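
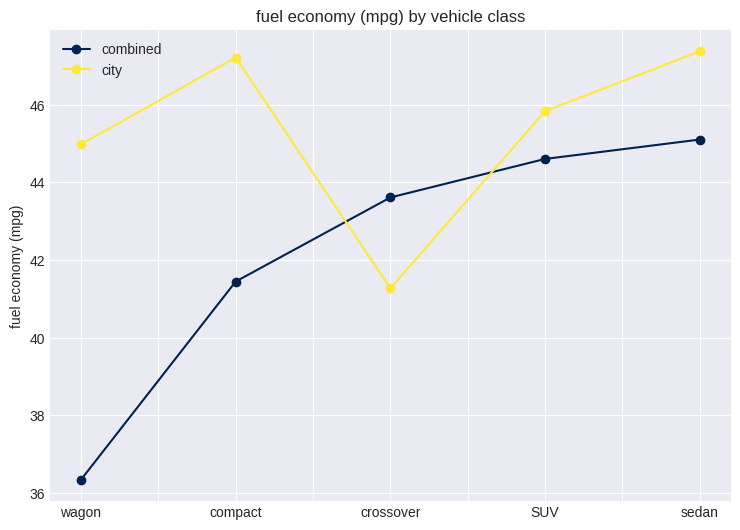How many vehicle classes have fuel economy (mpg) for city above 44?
4

Above 44: wagon, compact, SUV, sedan.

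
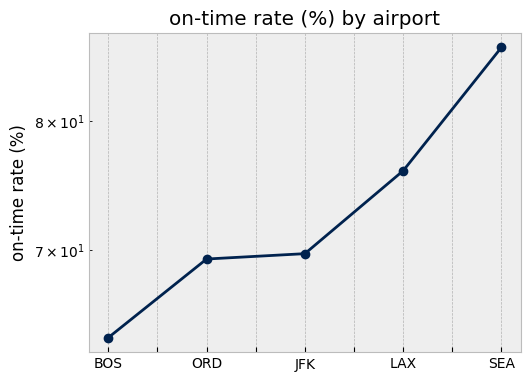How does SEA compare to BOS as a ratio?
≈ 1.34×

SEA ≈ 86, BOS ≈ 64; 86/64 ≈ 1.34.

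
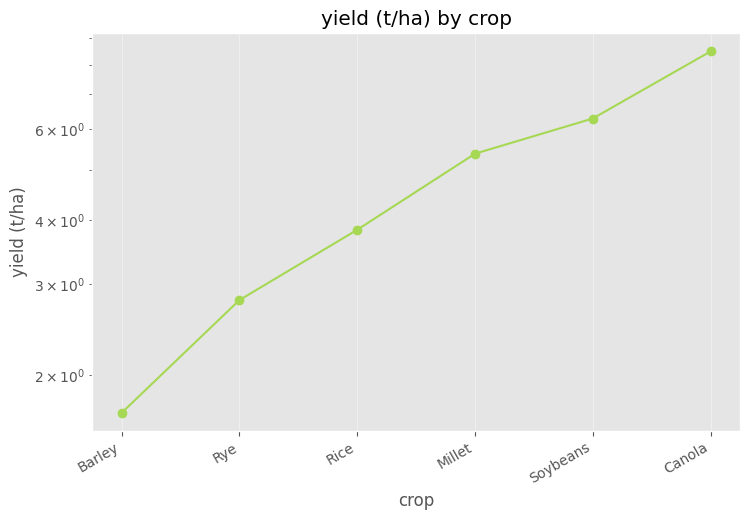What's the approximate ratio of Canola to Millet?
≈ 1.6×

Canola ≈ 8, Millet ≈ 5; 8/5 ≈ 1.6.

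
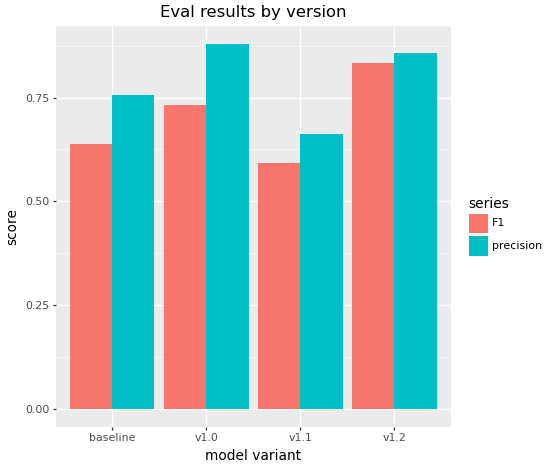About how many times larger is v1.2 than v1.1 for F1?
v1.2 ≈ 0.8, v1.1 ≈ 0.6; 0.8/0.6 ≈ 1.33.

≈ 1.33×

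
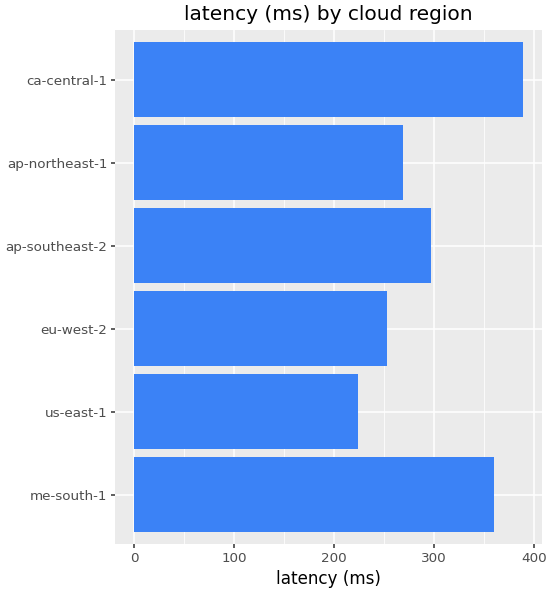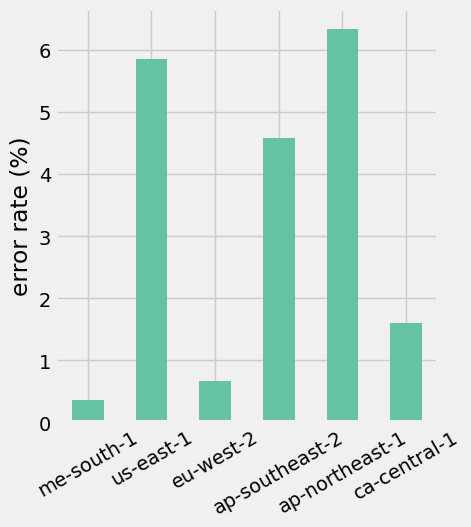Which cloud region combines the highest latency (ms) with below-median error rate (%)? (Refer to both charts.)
Chart 2 median error rate (%) ≈ 3; below-median cloud regions: me-south-1, eu-west-2, ca-central-1. Among those, ca-central-1 has the highest latency (ms) (≈ 400).

ca-central-1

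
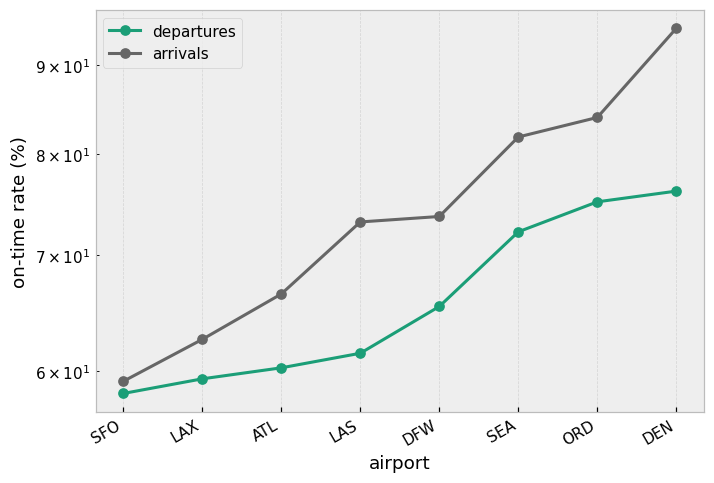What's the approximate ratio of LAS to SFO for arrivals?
LAS ≈ 75, SFO ≈ 60; 75/60 ≈ 1.25.

≈ 1.25×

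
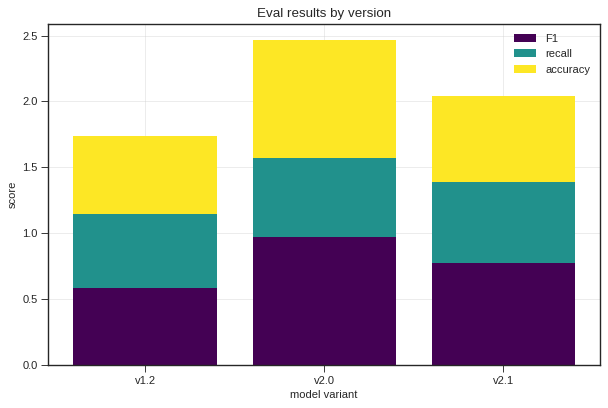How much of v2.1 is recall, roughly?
recall top ≈ 1.5, bottom ≈ 1.0; segment ≈ 0.5.

≈ 0.5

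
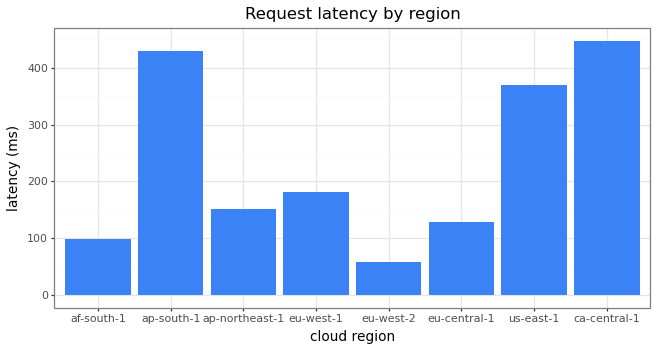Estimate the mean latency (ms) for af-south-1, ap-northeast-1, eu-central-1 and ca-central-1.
(100 + 150 + 150 + 450) / 4 ≈ 212.

≈ 212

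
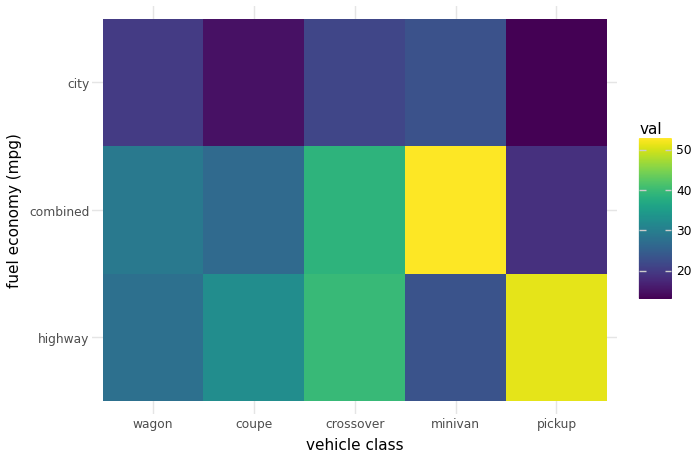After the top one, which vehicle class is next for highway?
crossover

Top 3 for highway: pickup ≈ 50, crossover ≈ 40, coupe ≈ 30.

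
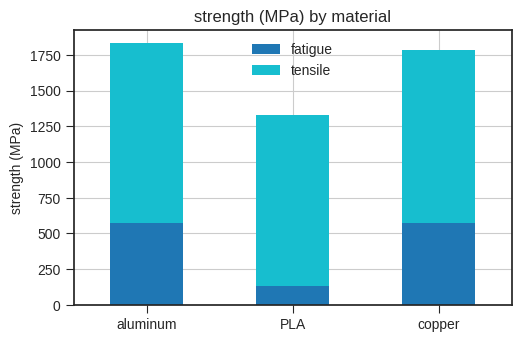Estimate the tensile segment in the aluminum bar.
≈ 1200

tensile top ≈ 1800, bottom ≈ 600; segment ≈ 1200.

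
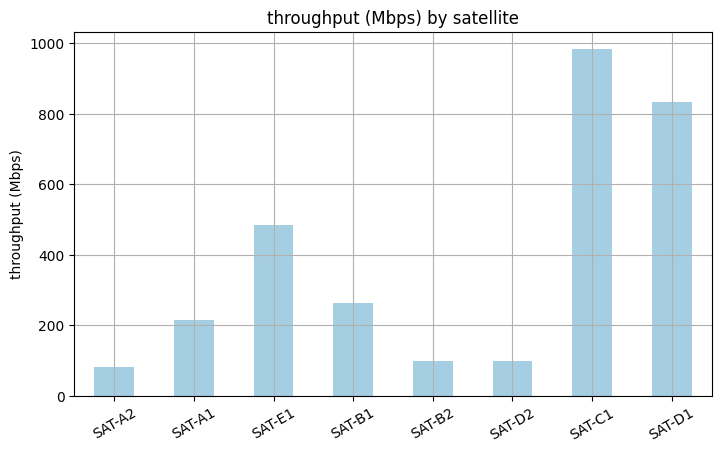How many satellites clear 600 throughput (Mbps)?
2

Above 600: SAT-C1, SAT-D1.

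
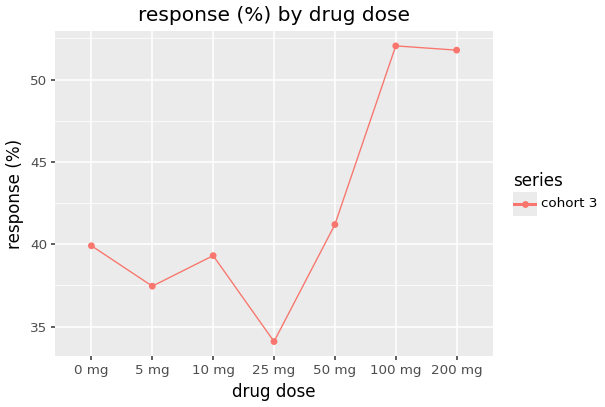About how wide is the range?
≈ 18

Max 100 mg ≈ 52, min 25 mg ≈ 34; range ≈ 18.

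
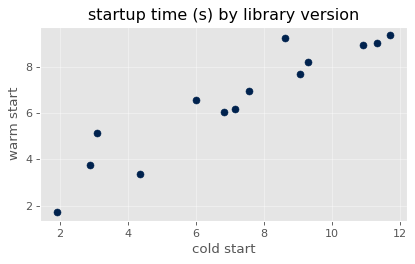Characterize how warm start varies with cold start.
Points are positively correlated; strong (|r| ≈ 0.9).

positive, strong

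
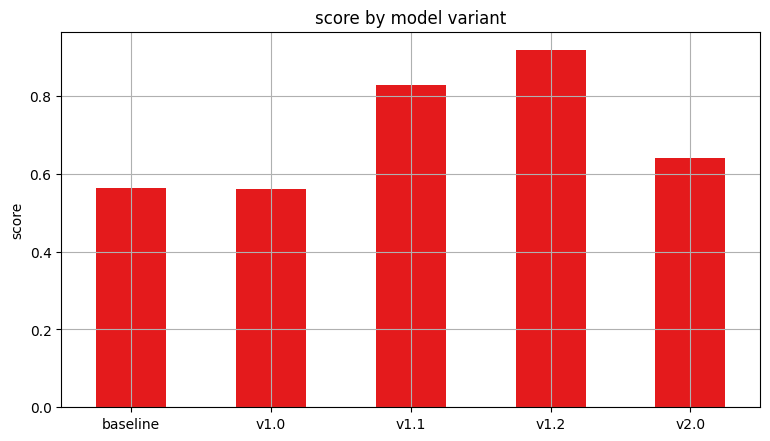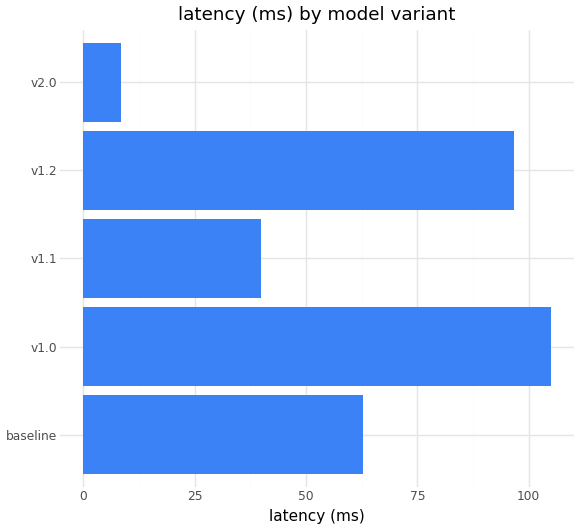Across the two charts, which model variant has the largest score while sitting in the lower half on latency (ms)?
v1.1

Chart 2 median latency (ms) ≈ 60; below-median model variants: v1.1, v2.0. Among those, v1.1 has the highest score (≈ 0.8).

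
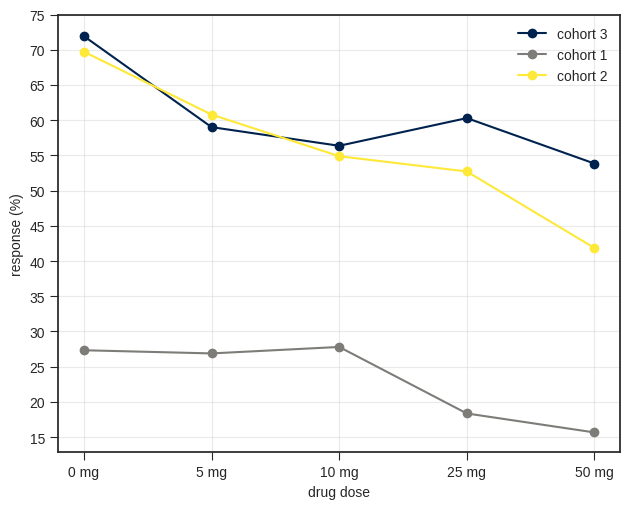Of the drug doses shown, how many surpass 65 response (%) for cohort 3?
Above 65: 0 mg.

1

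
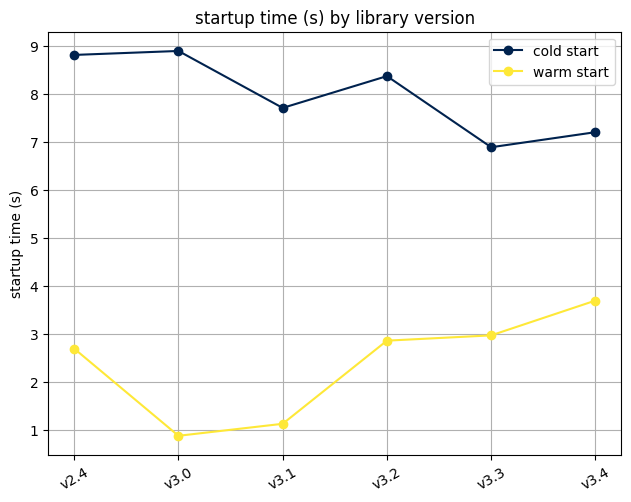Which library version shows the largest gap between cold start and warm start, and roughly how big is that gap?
v3.0: cold start ≈ 9, warm start ≈ 1 → gap ≈ 8. Next-largest (v3.1) is only ≈ 7.

v3.0, ≈ 8 s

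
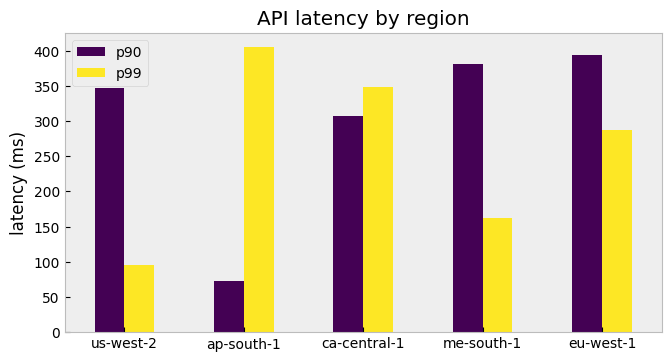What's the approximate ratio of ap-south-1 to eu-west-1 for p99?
ap-south-1 ≈ 400, eu-west-1 ≈ 300; 400/300 ≈ 1.33.

≈ 1.33×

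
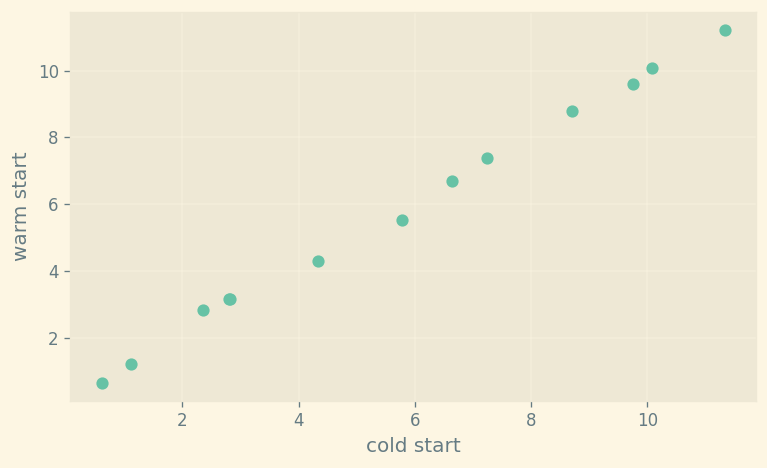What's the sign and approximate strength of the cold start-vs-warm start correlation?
Points are positively correlated; strong (|r| ≈ 1.0).

positive, strong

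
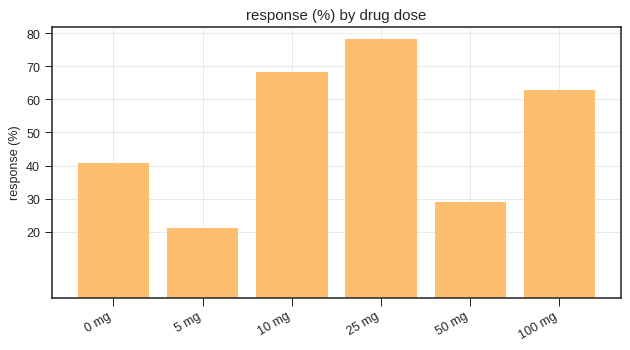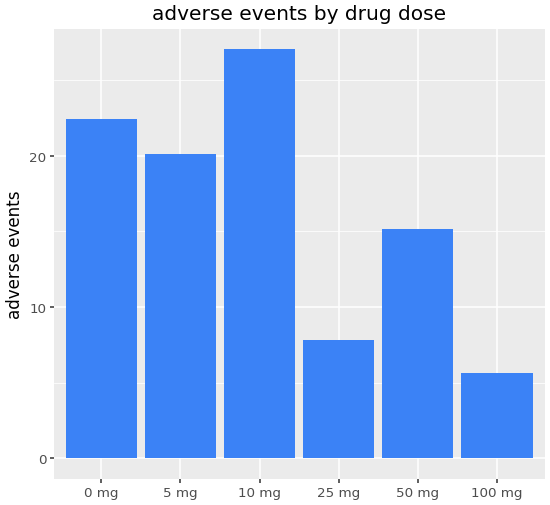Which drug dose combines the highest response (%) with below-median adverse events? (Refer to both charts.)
25 mg

Chart 2 median adverse events ≈ 20; below-median drug doses: 25 mg, 50 mg, 100 mg. Among those, 25 mg has the highest response (%) (≈ 80).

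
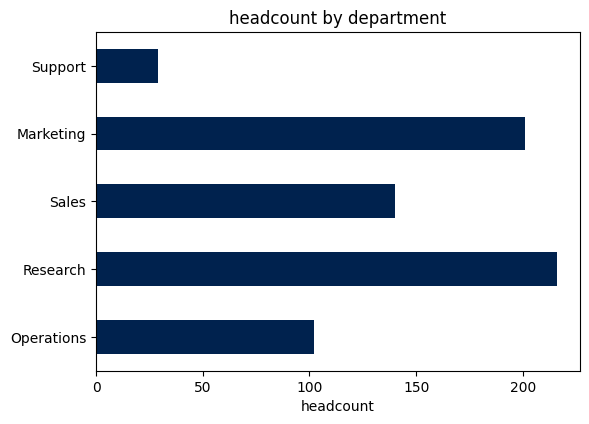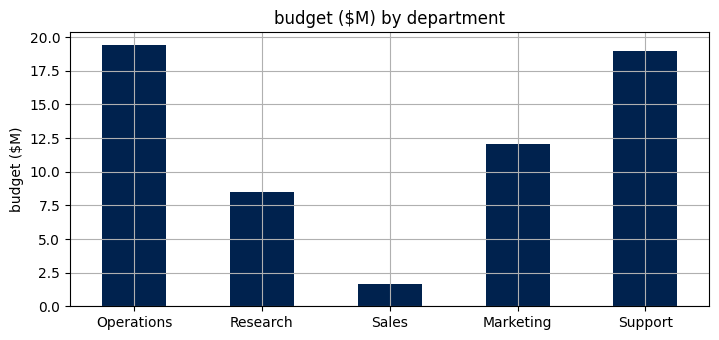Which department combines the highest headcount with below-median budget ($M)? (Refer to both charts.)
Chart 2 median budget ($M) ≈ 12; below-median departments: Research, Sales. Among those, Research has the highest headcount (≈ 220).

Research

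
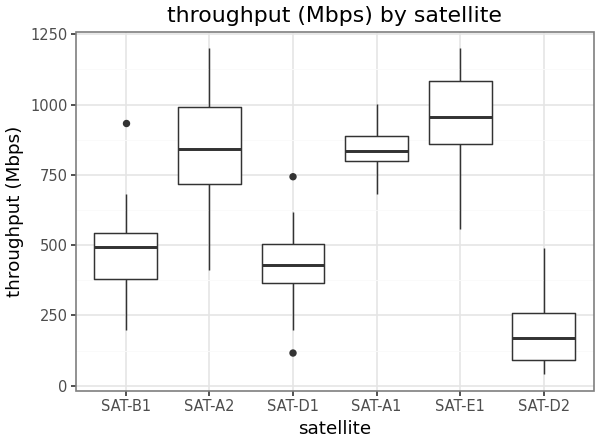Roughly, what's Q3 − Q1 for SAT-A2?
Q3 ≈ 1000, Q1 ≈ 700; IQR ≈ 300.

≈ 300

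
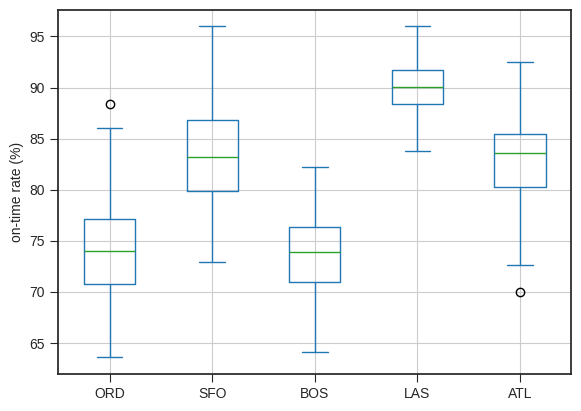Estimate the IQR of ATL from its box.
≈ 6

Q3 ≈ 86, Q1 ≈ 80; IQR ≈ 6.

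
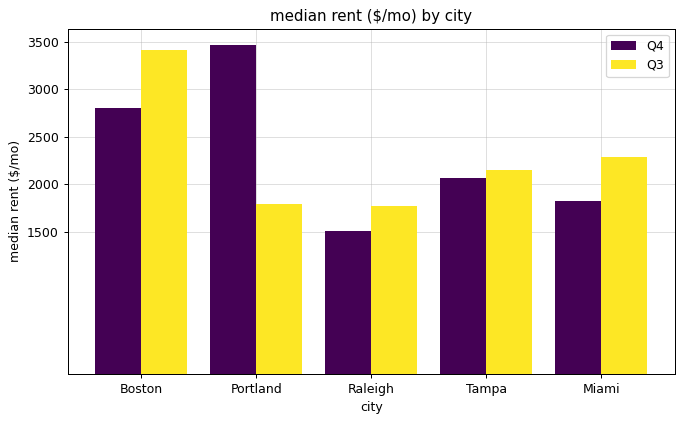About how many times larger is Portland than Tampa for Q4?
Portland ≈ 3500, Tampa ≈ 2000; 3500/2000 ≈ 1.75.

≈ 1.75×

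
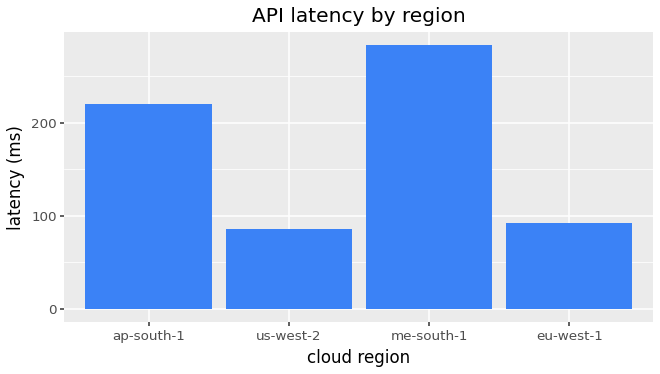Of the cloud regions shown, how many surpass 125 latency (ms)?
Above 125: ap-south-1, me-south-1.

2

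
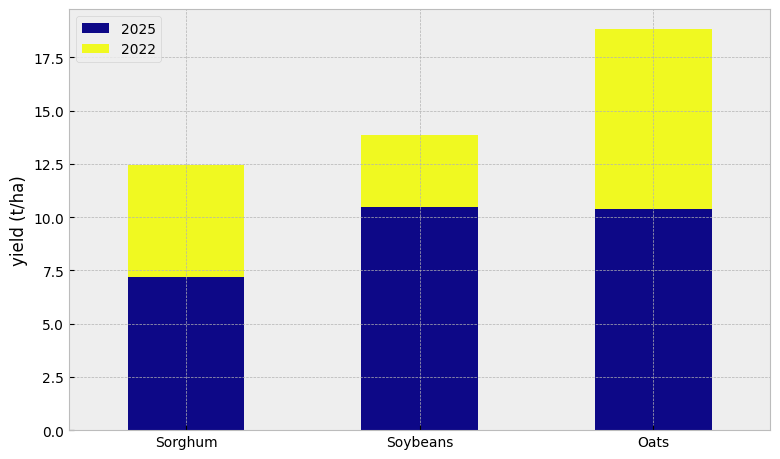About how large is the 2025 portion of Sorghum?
2025 top ≈ 8, bottom ≈ 0; segment ≈ 8.

≈ 8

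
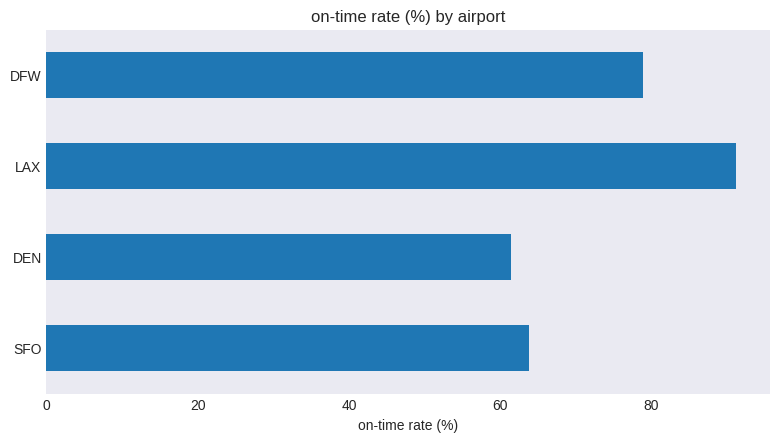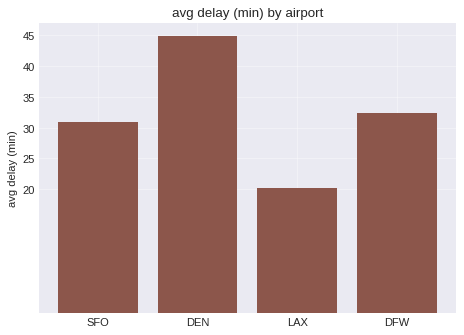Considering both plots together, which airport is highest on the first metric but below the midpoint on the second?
Chart 2 median avg delay (min) ≈ 30; below-median airports: SFO, LAX. Among those, LAX has the highest on-time rate (%) (≈ 90).

LAX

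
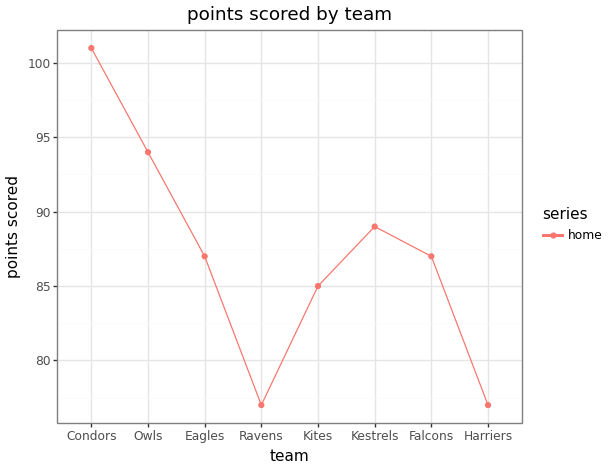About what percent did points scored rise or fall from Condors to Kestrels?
≈ -12%

Condors ≈ 100, Kestrels ≈ 88; (88 − 100) / 100 ≈ -12%.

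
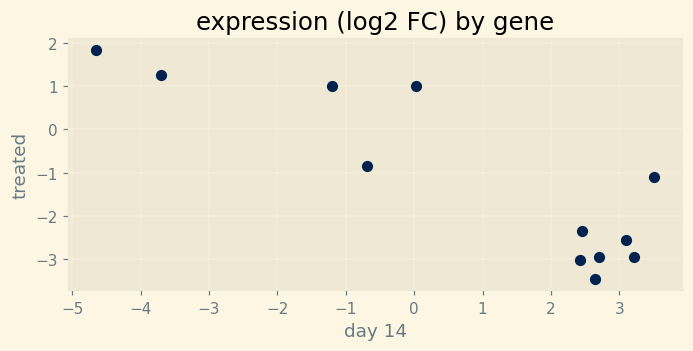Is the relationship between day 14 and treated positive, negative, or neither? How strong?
Points are negatively correlated; strong (|r| ≈ 0.9).

negative, strong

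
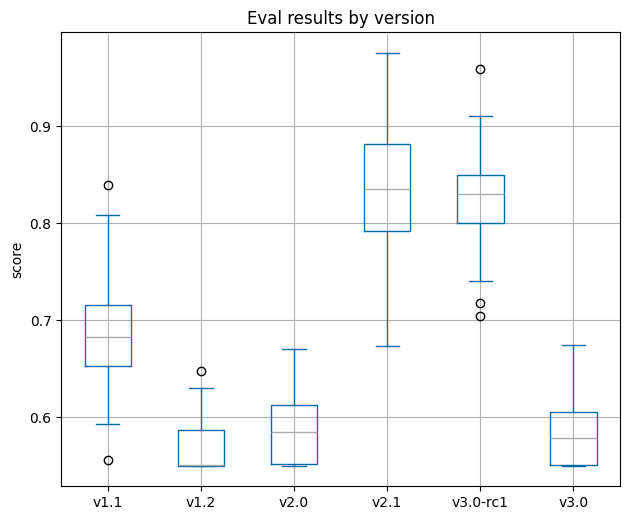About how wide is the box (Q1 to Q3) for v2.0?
≈ 0.05

Q3 ≈ 0.60, Q1 ≈ 0.55; IQR ≈ 0.05.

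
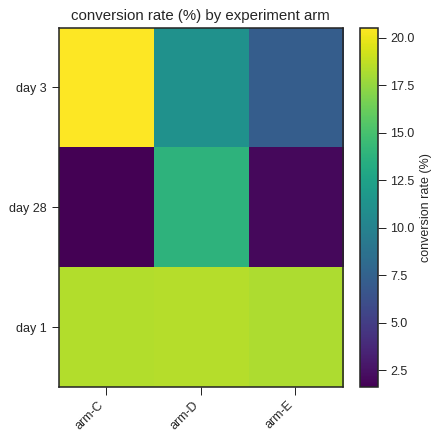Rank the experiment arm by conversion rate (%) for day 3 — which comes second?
Top 3 for day 3: arm-C ≈ 20, arm-D ≈ 12, arm-E ≈ 8.

arm-D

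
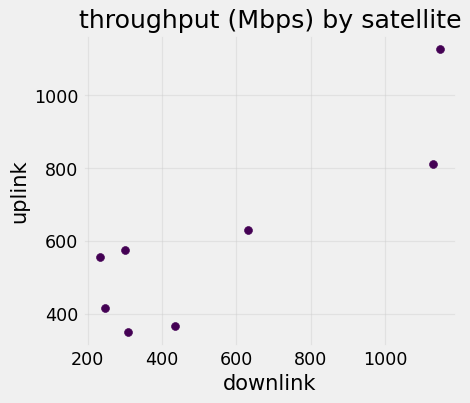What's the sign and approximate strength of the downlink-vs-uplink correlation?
positive, strong

Points are positively correlated; strong (|r| ≈ 0.9).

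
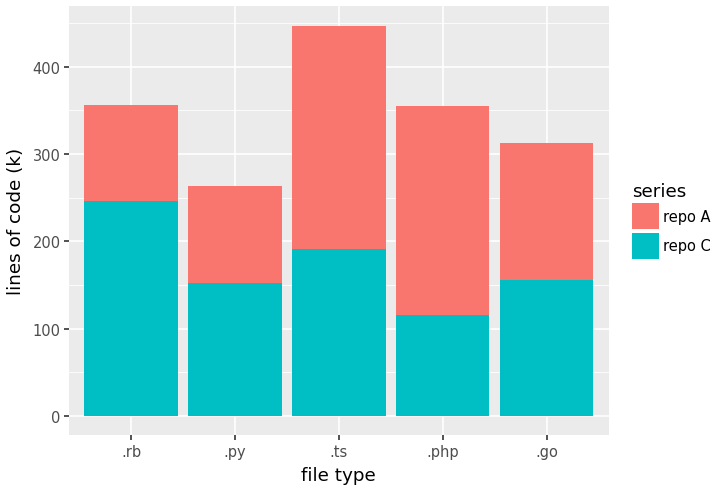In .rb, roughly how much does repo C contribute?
≈ 250

repo C top ≈ 250, bottom ≈ 0; segment ≈ 250.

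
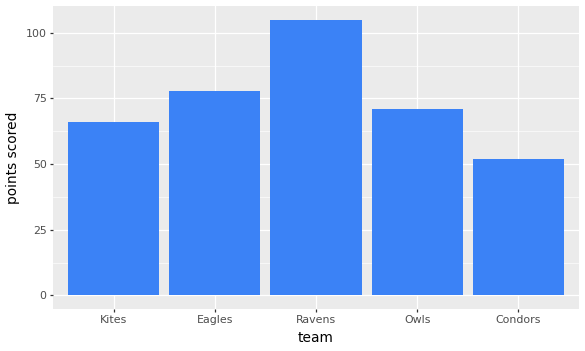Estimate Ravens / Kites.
≈ 1.43×

Ravens ≈ 100, Kites ≈ 70; 100/70 ≈ 1.43.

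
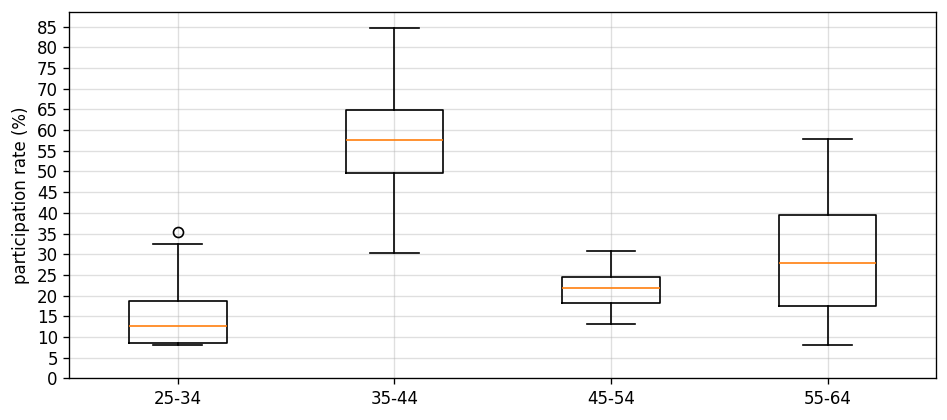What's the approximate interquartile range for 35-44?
Q3 ≈ 65, Q1 ≈ 50; IQR ≈ 15.

≈ 15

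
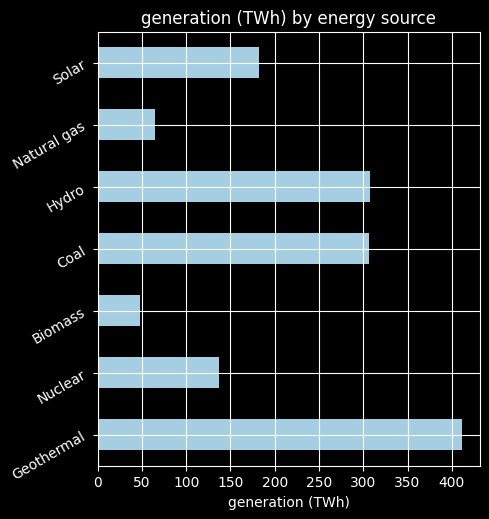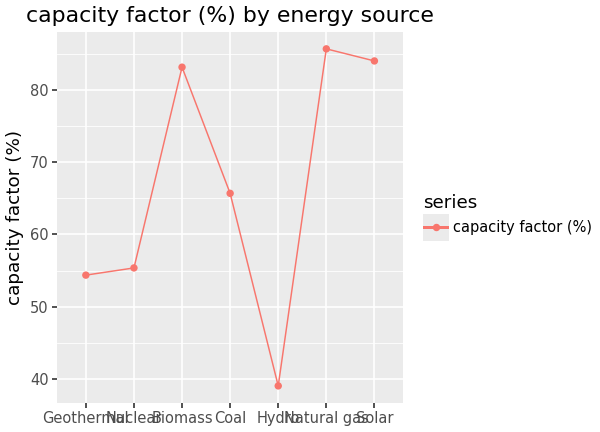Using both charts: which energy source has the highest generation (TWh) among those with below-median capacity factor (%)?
Chart 2 median capacity factor (%) ≈ 70; below-median energy sources: Geothermal, Nuclear, Hydro. Among those, Geothermal has the highest generation (TWh) (≈ 400).

Geothermal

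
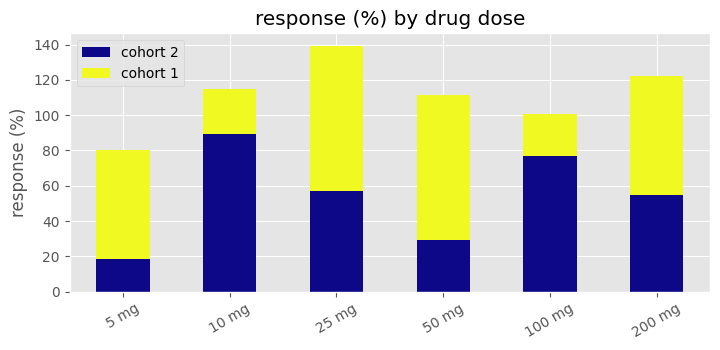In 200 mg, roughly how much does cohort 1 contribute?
≈ 60

cohort 1 top ≈ 120, bottom ≈ 60; segment ≈ 60.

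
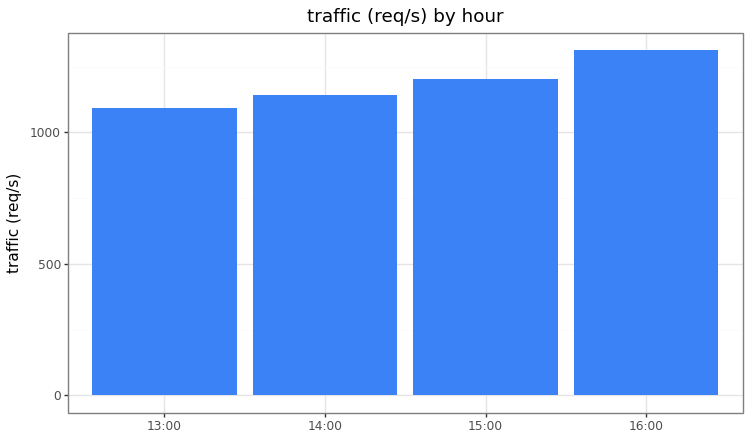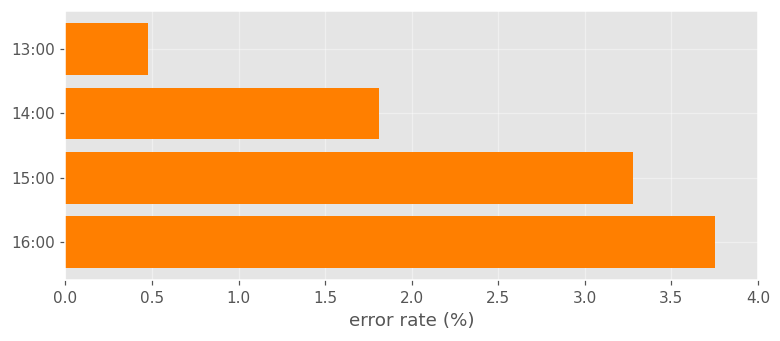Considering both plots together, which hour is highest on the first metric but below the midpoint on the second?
14:00

Chart 2 median error rate (%) ≈ 2.5; below-median hours: 13:00, 14:00. Among those, 14:00 has the highest traffic (req/s) (≈ 1200).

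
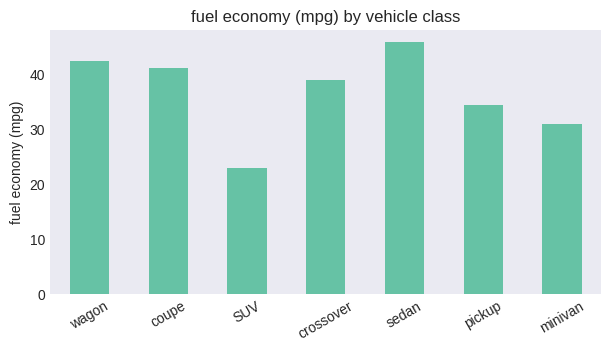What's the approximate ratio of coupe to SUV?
coupe ≈ 40, SUV ≈ 25; 40/25 ≈ 1.6.

≈ 1.6×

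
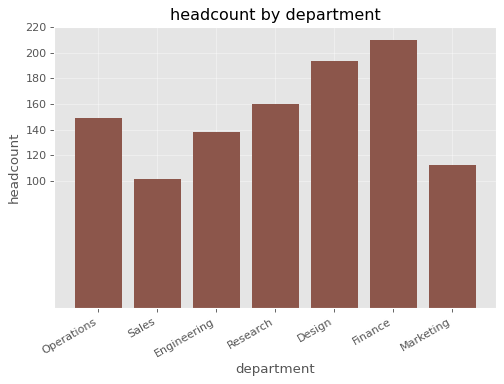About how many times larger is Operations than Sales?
≈ 1.4×

Operations ≈ 140, Sales ≈ 100; 140/100 ≈ 1.4.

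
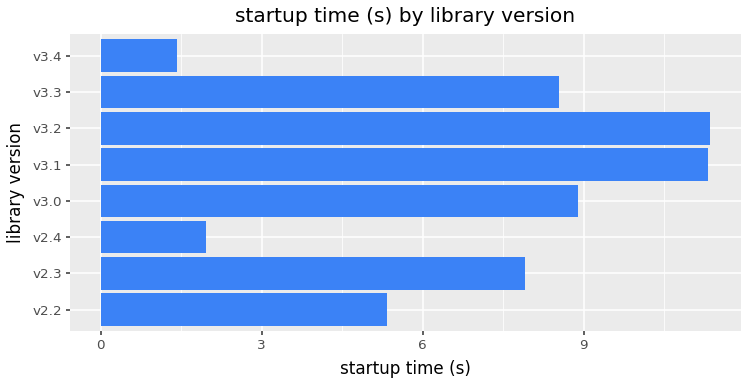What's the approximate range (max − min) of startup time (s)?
Max v3.2 ≈ 11, min v3.4 ≈ 1; range ≈ 10.

≈ 10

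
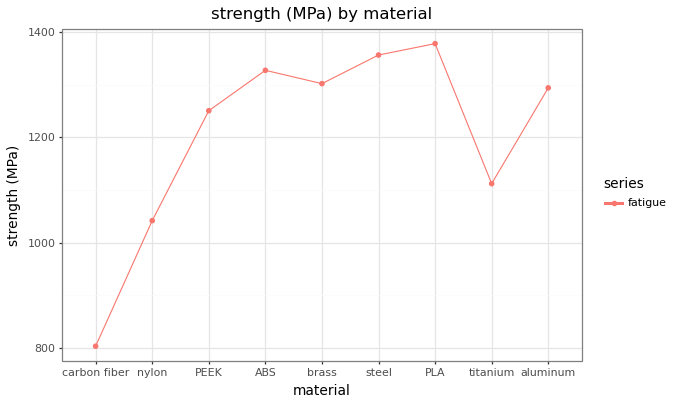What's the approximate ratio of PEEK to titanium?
≈ 1.14×

PEEK ≈ 1250, titanium ≈ 1100; 1250/1100 ≈ 1.14.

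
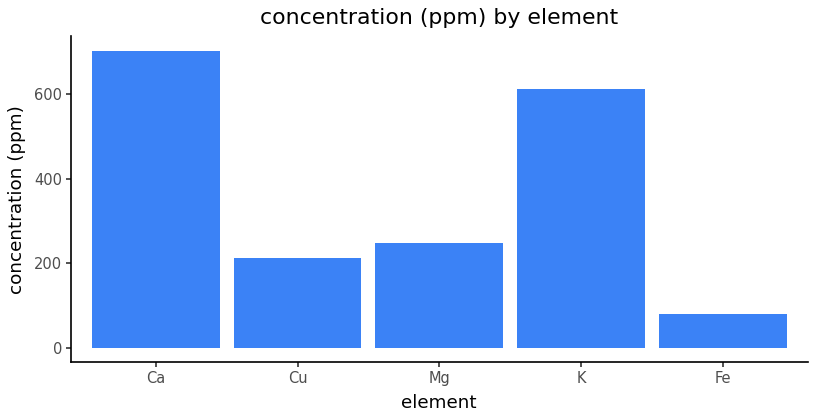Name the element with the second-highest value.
Top 3: Ca ≈ 700, K ≈ 600, Mg ≈ 200.

K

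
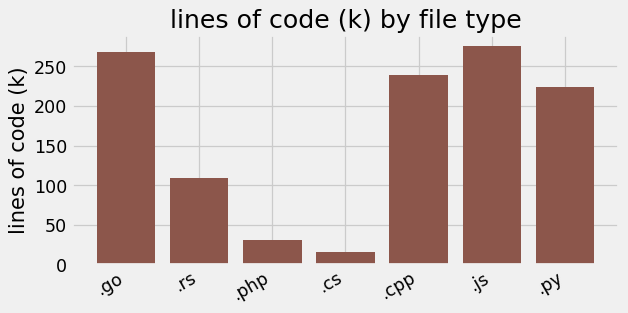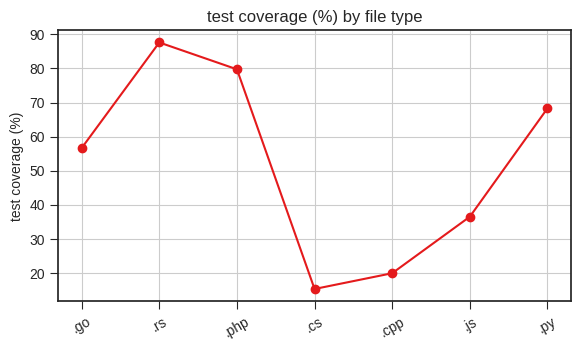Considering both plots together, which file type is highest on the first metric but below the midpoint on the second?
.js

Chart 2 median test coverage (%) ≈ 60; below-median file types: .cs, .cpp, .js. Among those, .js has the highest lines of code (k) (≈ 300).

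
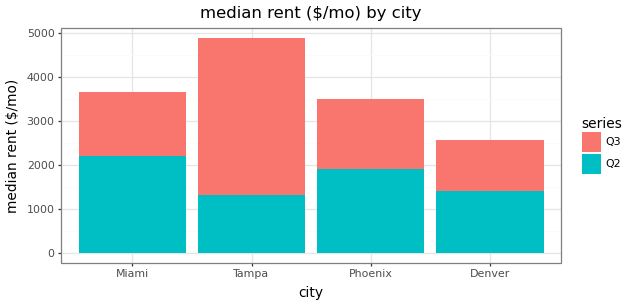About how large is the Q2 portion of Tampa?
≈ 1500

Q2 top ≈ 1500, bottom ≈ 0; segment ≈ 1500.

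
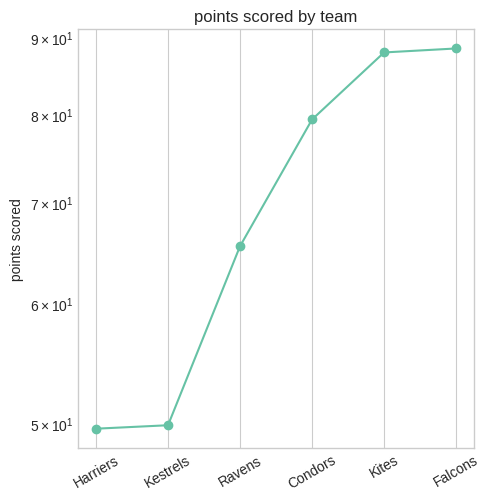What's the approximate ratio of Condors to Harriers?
≈ 1.6×

Condors ≈ 80, Harriers ≈ 50; 80/50 ≈ 1.6.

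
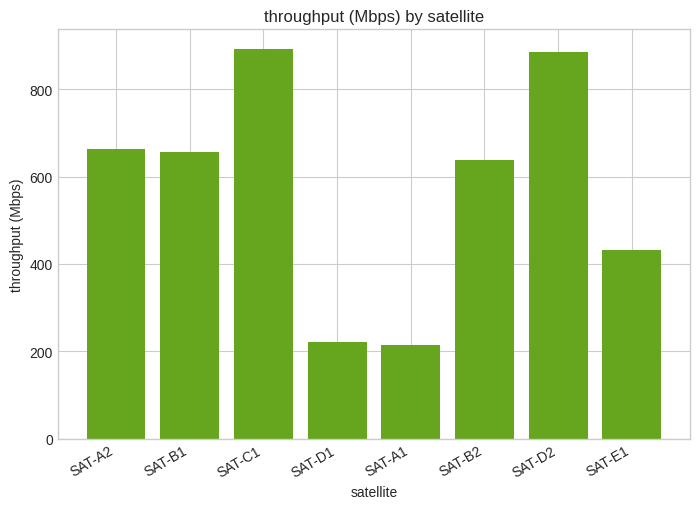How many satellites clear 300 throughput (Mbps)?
6

Above 300: SAT-A2, SAT-B1, SAT-C1, SAT-B2, SAT-D2, SAT-E1.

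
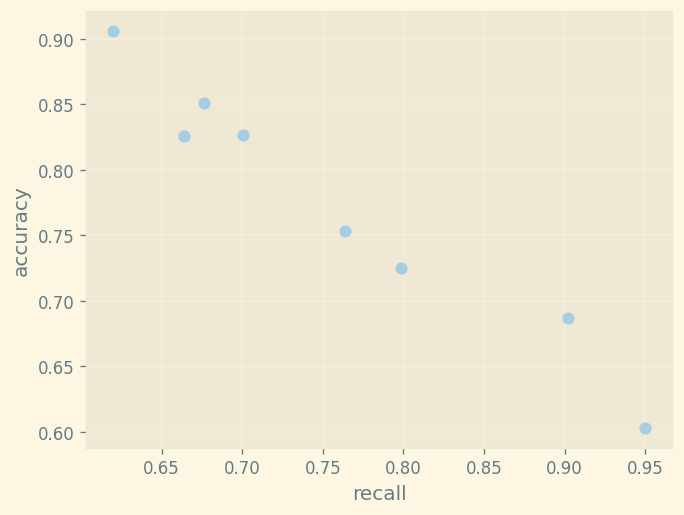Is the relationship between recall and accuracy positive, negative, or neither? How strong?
Points are negatively correlated; strong (|r| ≈ 1.0).

negative, strong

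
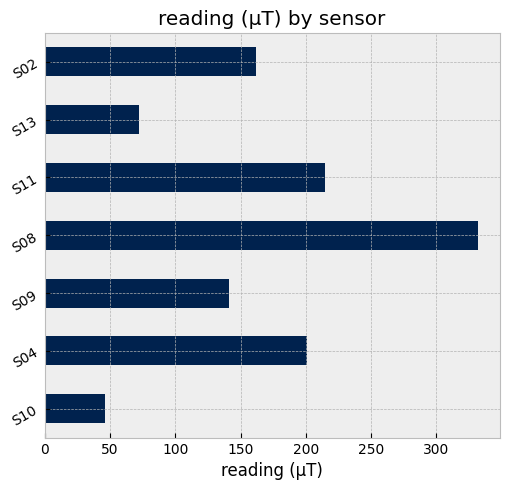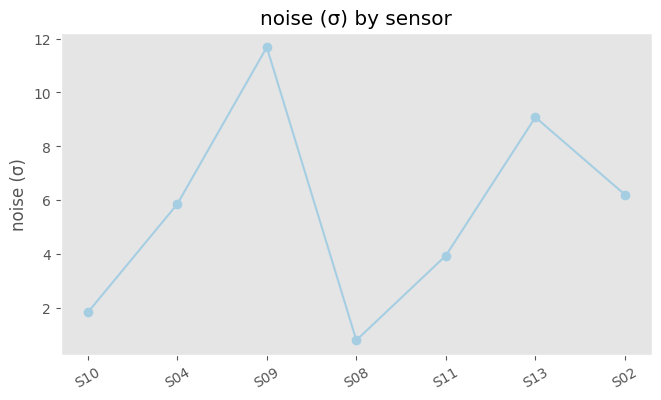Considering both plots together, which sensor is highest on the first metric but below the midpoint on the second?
Chart 2 median noise (σ) ≈ 6; below-median sensors: S10, S08, S11. Among those, S08 has the highest reading (µT) (≈ 350).

S08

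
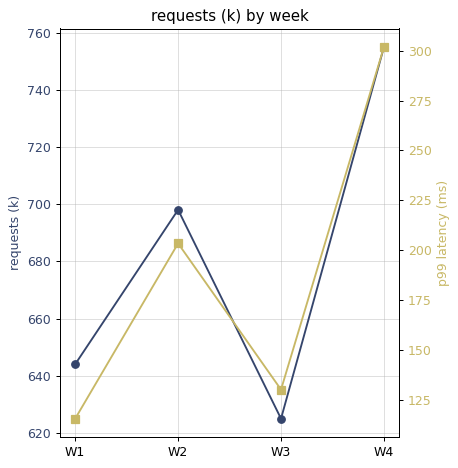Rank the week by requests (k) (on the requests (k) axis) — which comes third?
Top 4 (on the requests (k) axis): W4 ≈ 760, W2 ≈ 700, W1 ≈ 640, W3 ≈ 620.

W1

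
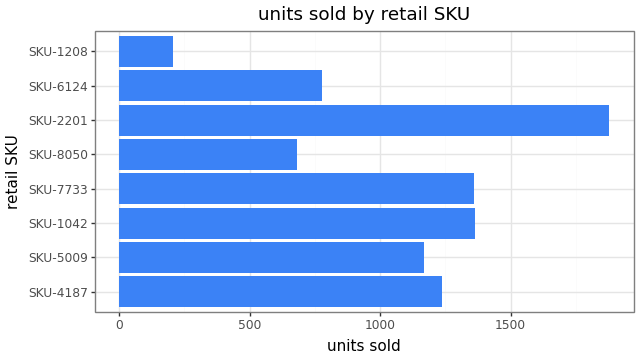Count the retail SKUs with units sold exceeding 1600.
Above 1600: SKU-2201.

1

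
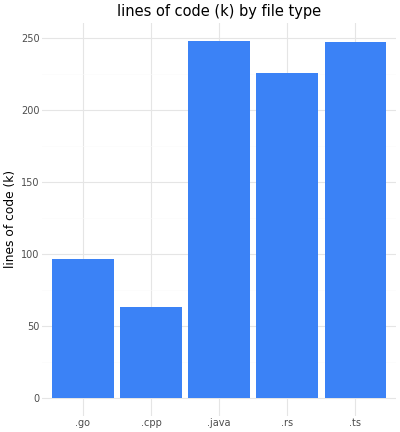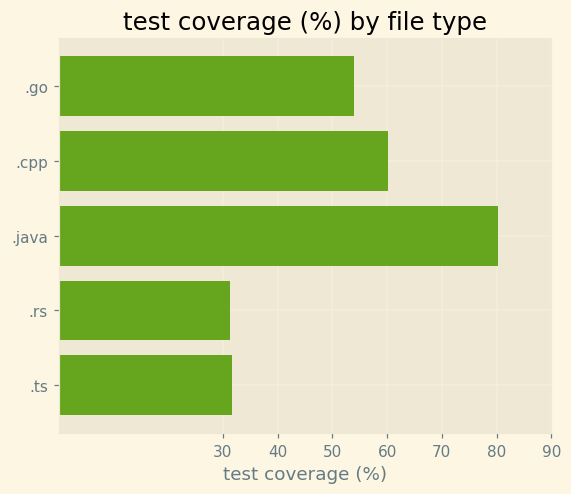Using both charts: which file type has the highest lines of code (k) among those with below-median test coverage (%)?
Chart 2 median test coverage (%) ≈ 50; below-median file types: .rs, .ts. Among those, .ts has the highest lines of code (k) (≈ 250).

.ts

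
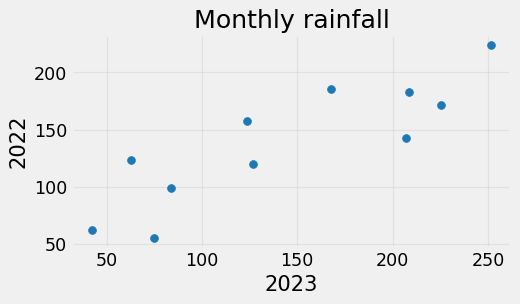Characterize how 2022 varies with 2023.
Points are positively correlated; strong (|r| ≈ 0.9).

positive, strong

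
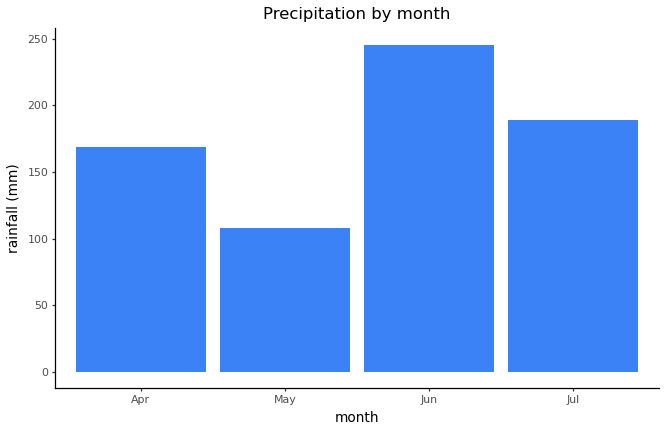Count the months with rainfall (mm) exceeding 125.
Above 125: Apr, Jun, Jul.

3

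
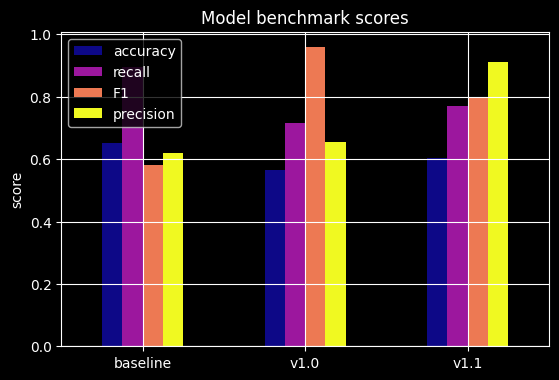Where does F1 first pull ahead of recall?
v1.0

baseline: F1 ≈ 0.6 vs recall ≈ 0.9 (not yet); v1.0: F1 ≈ 1.0 vs recall ≈ 0.7 (first crossover).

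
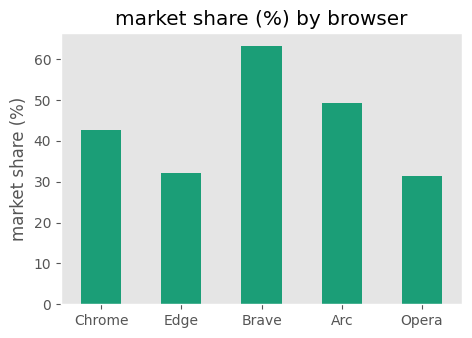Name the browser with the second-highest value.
Arc

Top 3: Brave ≈ 60, Arc ≈ 50, Chrome ≈ 40.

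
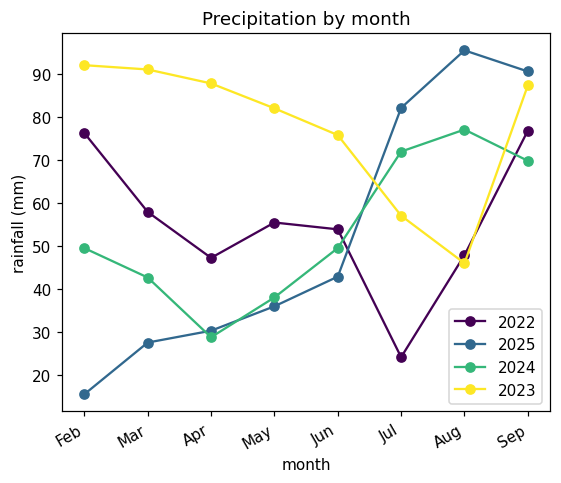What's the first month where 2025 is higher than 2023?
Jun: 2025 ≈ 40 vs 2023 ≈ 80 (not yet); Jul: 2025 ≈ 80 vs 2023 ≈ 60 (first crossover).

Jul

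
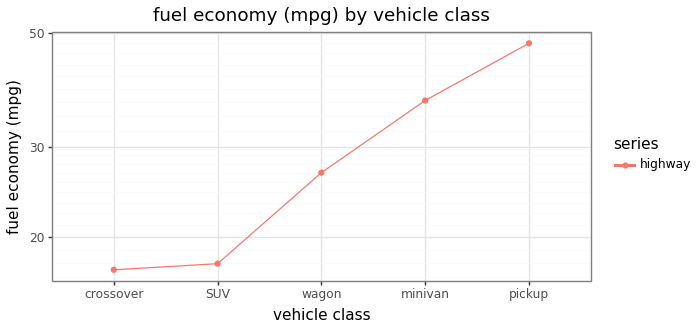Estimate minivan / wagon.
minivan ≈ 35, wagon ≈ 25; 35/25 ≈ 1.4.

≈ 1.4×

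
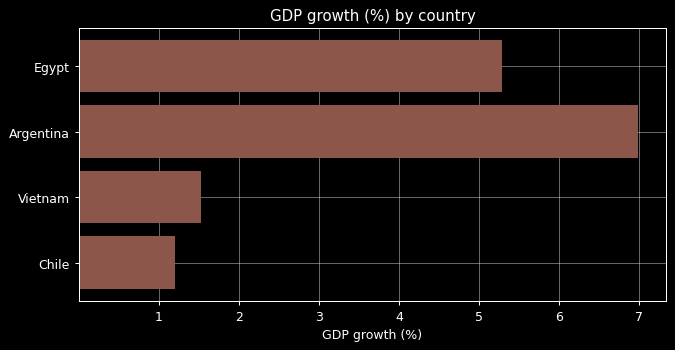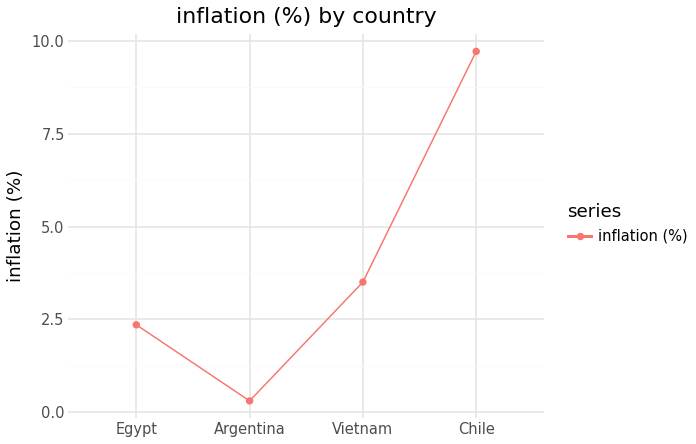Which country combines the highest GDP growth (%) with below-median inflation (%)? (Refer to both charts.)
Chart 2 median inflation (%) ≈ 3; below-median countries: Egypt, Argentina. Among those, Argentina has the highest GDP growth (%) (≈ 7).

Argentina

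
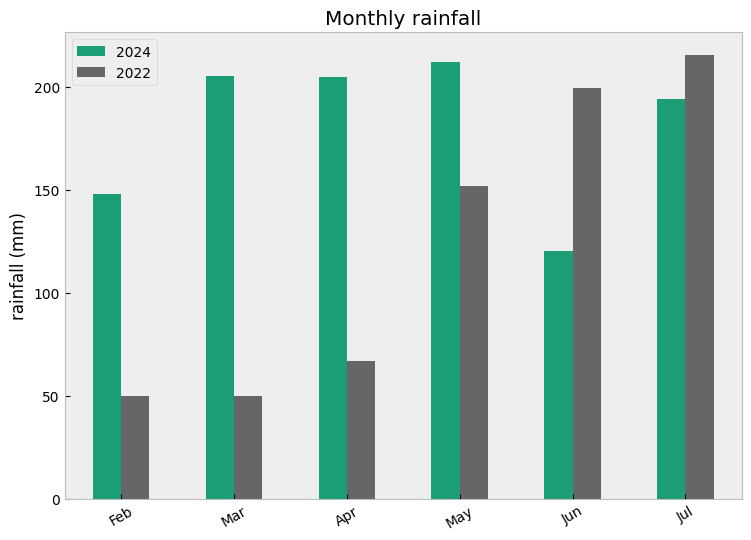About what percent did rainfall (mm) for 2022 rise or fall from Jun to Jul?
Jun ≈ 200, Jul ≈ 220; (220 − 200) / 200 ≈ +10%.

≈ +10%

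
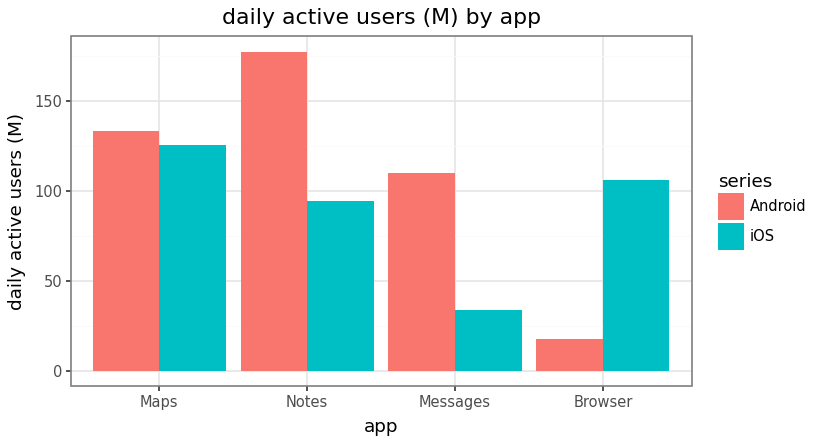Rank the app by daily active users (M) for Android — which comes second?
Maps

Top 3 for Android: Notes ≈ 180, Maps ≈ 140, Messages ≈ 120.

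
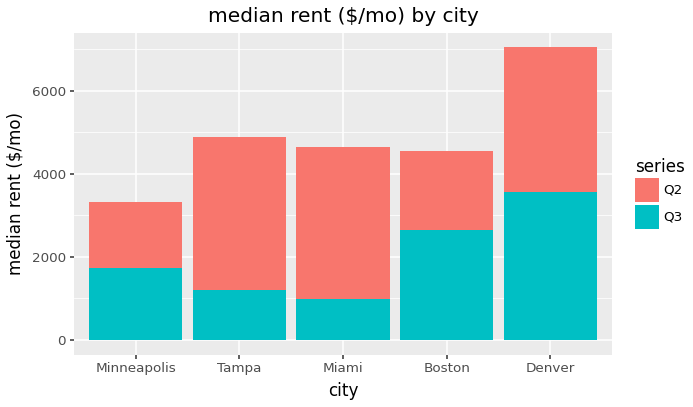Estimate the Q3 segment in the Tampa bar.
≈ 1000

Q3 top ≈ 1000, bottom ≈ 0; segment ≈ 1000.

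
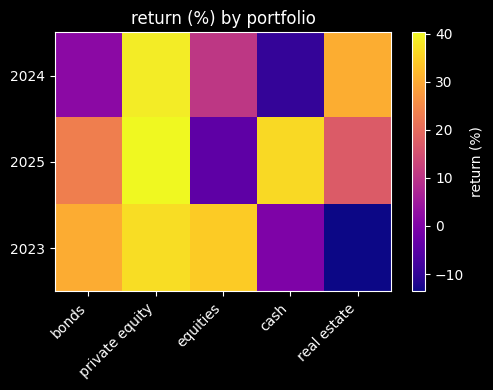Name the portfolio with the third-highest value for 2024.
equities

Top 4 for 2024: private equity ≈ 40, real estate ≈ 30, equities ≈ 10, bonds ≈ 0.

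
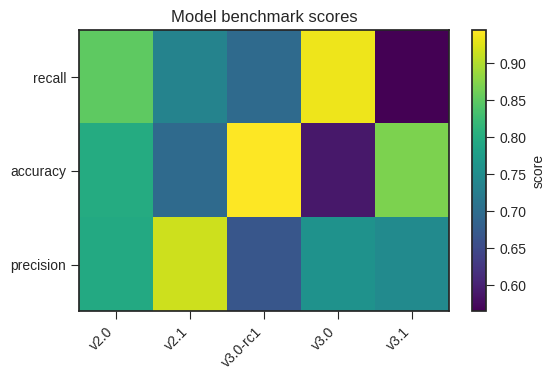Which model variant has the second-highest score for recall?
Top 3 for recall: v3.0 ≈ 0.95, v2.0 ≈ 0.85, v2.1 ≈ 0.75.

v2.0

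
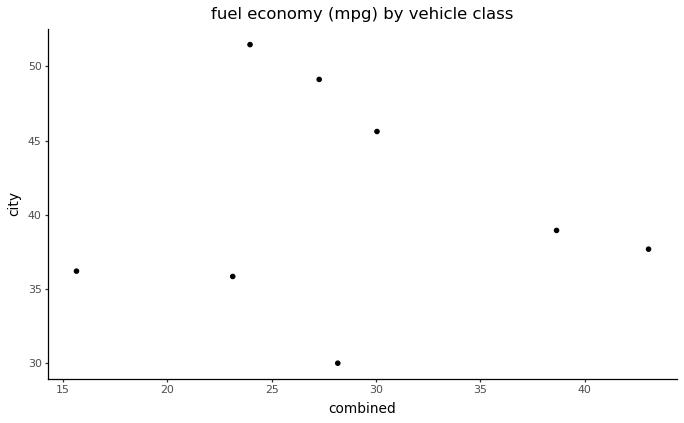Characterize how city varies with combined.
Points are roughly uncorrelated; weak (|r| ≈ 0.1).

no clear correlation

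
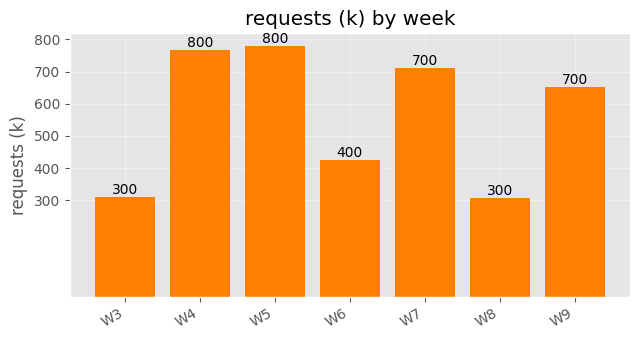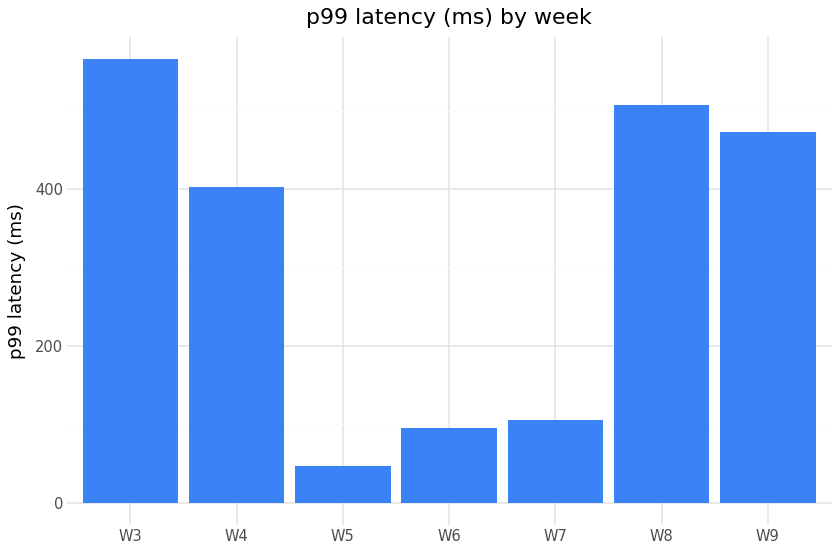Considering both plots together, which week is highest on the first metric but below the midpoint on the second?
W5

Chart 2 median p99 latency (ms) ≈ 400; below-median weeks: W5, W6, W7. Among those, W5 has the highest requests (k) (≈ 800).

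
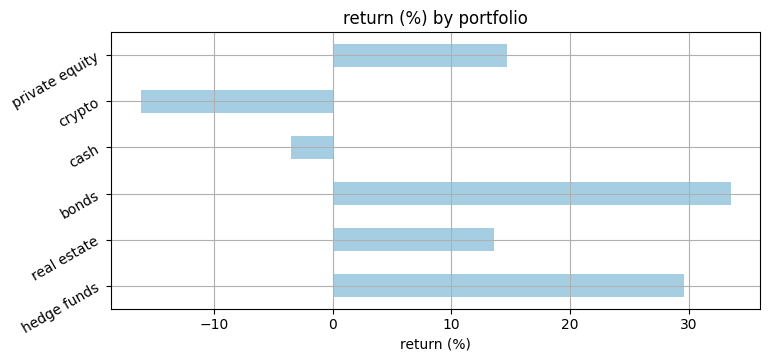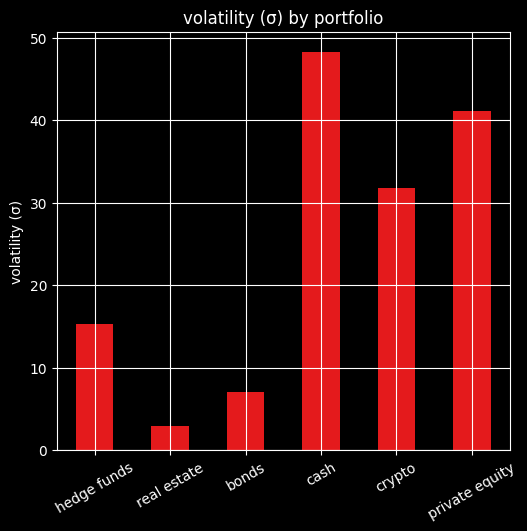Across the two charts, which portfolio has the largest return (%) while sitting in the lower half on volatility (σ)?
bonds

Chart 2 median volatility (σ) ≈ 25; below-median portfolios: hedge funds, real estate, bonds. Among those, bonds has the highest return (%) (≈ 35).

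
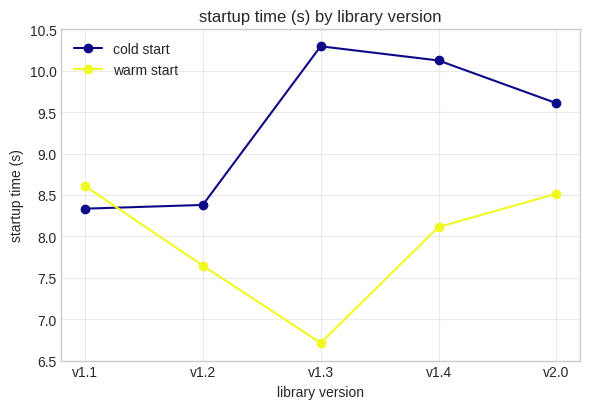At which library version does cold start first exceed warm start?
v1.1: cold start ≈ 8.5 vs warm start ≈ 8.5 (not yet); v1.2: cold start ≈ 8.5 vs warm start ≈ 7.5 (first crossover).

v1.2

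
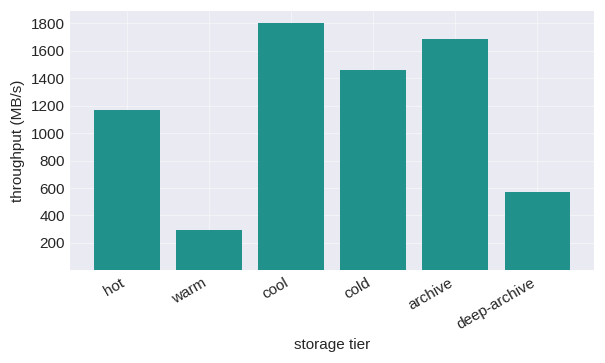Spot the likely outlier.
warm

warm ≈ 200; the rest sit between ≈ 600 and ≈ 1800.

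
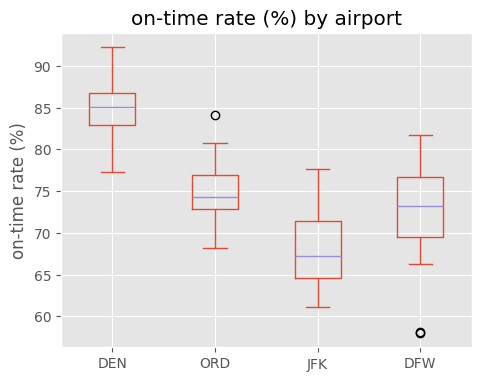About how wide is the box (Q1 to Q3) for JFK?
Q3 ≈ 72, Q1 ≈ 64; IQR ≈ 8.

≈ 8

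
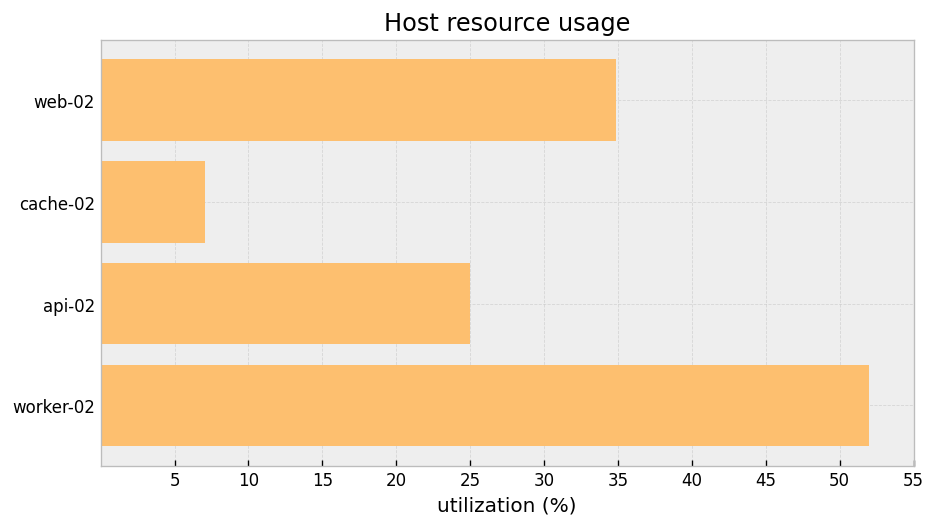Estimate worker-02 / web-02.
≈ 1.43×

worker-02 ≈ 50, web-02 ≈ 35; 50/35 ≈ 1.43.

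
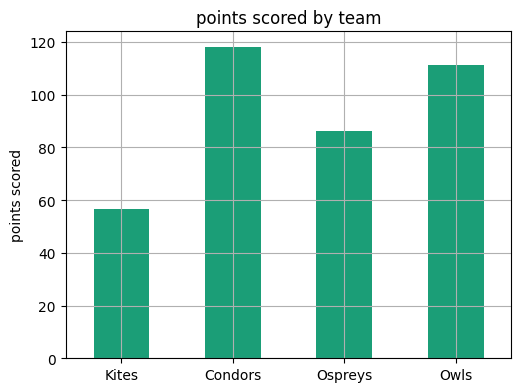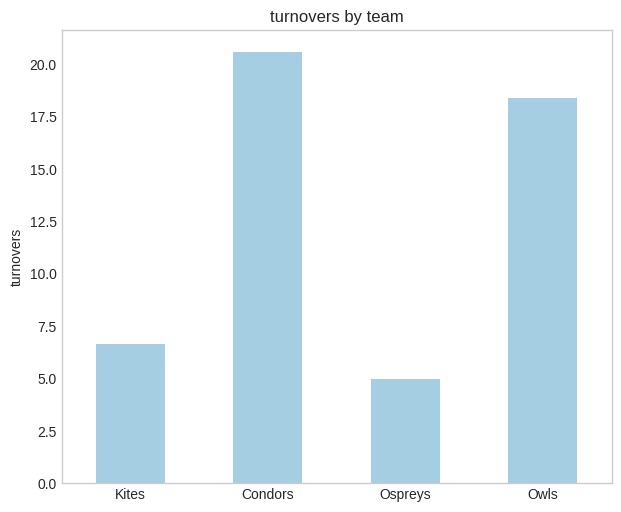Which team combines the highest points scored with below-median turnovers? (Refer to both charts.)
Ospreys

Chart 2 median turnovers ≈ 12; below-median teams: Kites, Ospreys. Among those, Ospreys has the highest points scored (≈ 80).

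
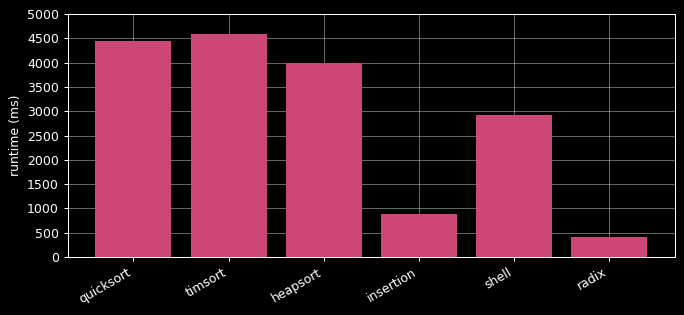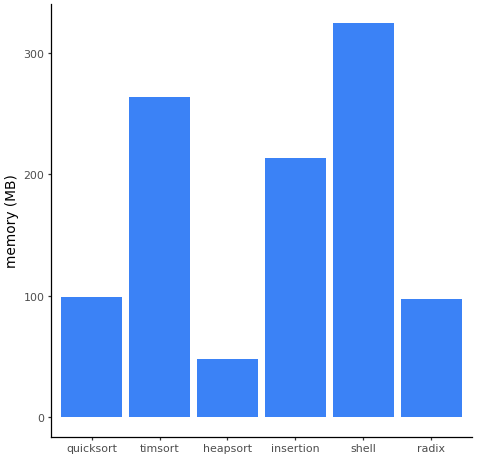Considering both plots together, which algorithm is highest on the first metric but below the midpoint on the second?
Chart 2 median memory (MB) ≈ 150; below-median algorithms: quicksort, heapsort, radix. Among those, quicksort has the highest runtime (ms) (≈ 4500).

quicksort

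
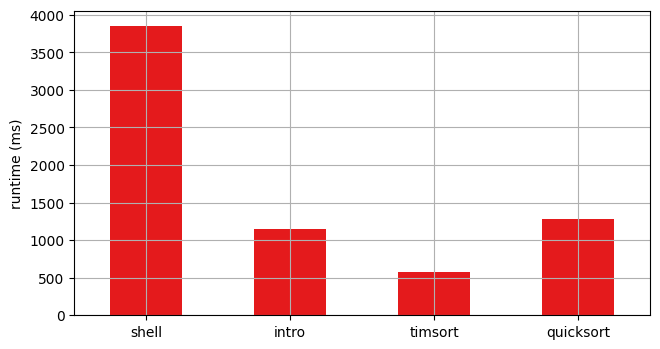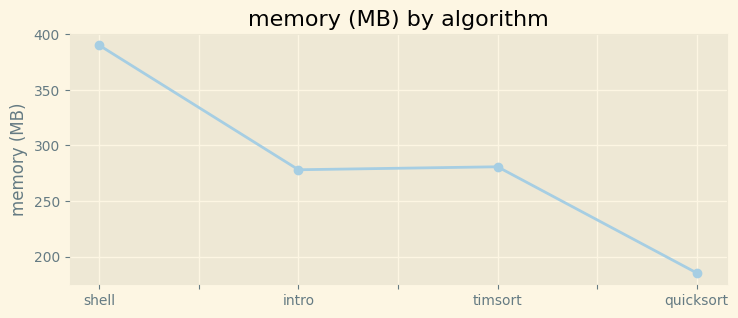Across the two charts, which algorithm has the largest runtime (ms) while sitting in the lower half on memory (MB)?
quicksort

Chart 2 median memory (MB) ≈ 300; below-median algorithms: intro, quicksort. Among those, quicksort has the highest runtime (ms) (≈ 1500).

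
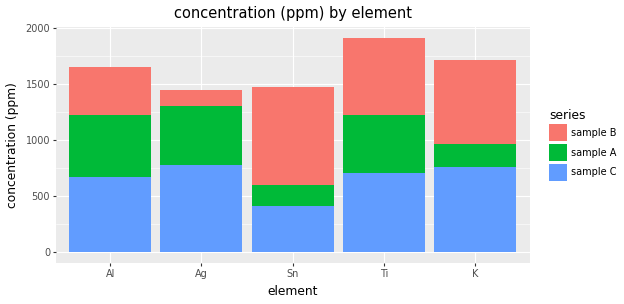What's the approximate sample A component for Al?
sample A top ≈ 1200, bottom ≈ 600; segment ≈ 600.

≈ 600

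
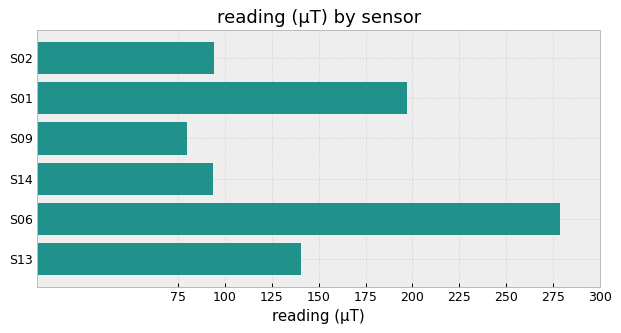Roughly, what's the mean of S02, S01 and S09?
(100 + 200 + 75) / 3 ≈ 125.

≈ 125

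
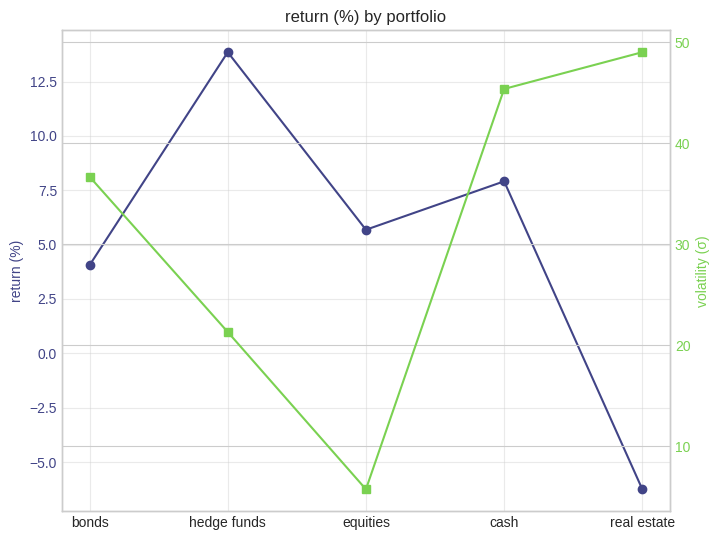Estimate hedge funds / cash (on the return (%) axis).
≈ 1.75×

hedge funds ≈ 14, cash ≈ 8; 14/8 ≈ 1.75.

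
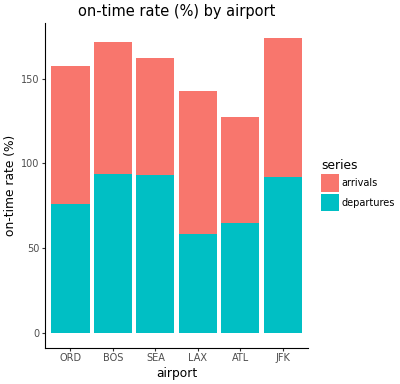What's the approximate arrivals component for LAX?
arrivals top ≈ 140, bottom ≈ 60; segment ≈ 80.

≈ 80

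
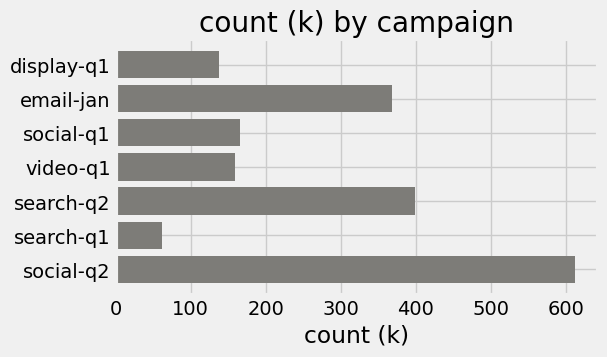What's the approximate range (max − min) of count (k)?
≈ 500

Max social-q2 ≈ 600, min search-q1 ≈ 100; range ≈ 500.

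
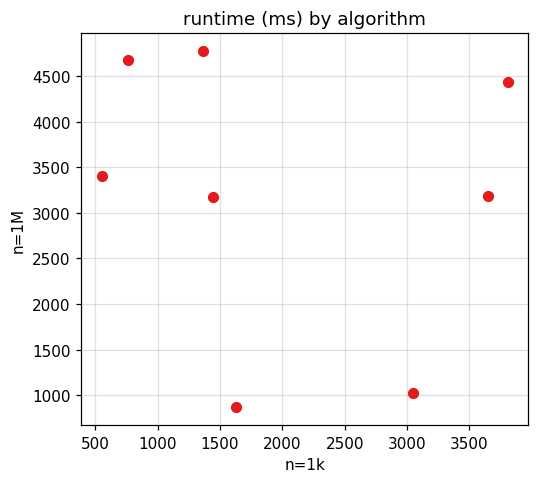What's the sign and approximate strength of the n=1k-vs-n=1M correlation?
Points are roughly uncorrelated; weak (|r| ≈ 0.2).

no clear correlation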